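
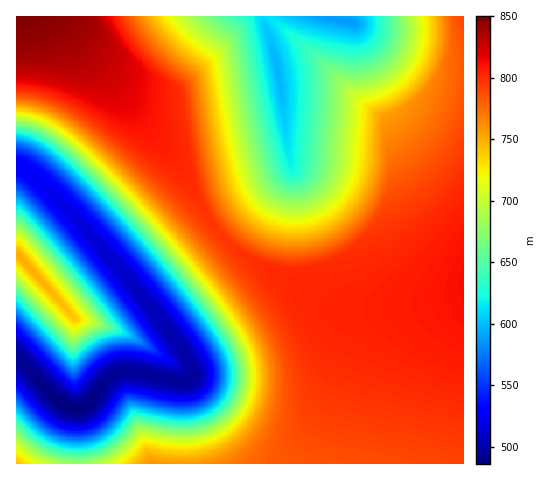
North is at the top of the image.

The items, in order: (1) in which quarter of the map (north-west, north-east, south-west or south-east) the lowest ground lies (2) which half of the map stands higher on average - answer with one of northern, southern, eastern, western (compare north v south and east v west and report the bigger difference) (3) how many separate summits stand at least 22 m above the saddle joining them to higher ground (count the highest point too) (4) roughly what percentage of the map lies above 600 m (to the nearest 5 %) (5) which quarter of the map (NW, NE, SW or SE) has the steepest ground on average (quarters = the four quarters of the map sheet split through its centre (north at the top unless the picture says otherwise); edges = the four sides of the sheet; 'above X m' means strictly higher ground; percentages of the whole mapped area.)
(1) Look to the south-west quarter for the lowest ground.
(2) Taken as a whole, the eastern half is higher than the western.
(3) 3 summits rise at least 22 m above their surroundings.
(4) Roughly 85 % of the ground is higher than 600 m.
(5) The steepest ground, on average, is in the south-west quarter.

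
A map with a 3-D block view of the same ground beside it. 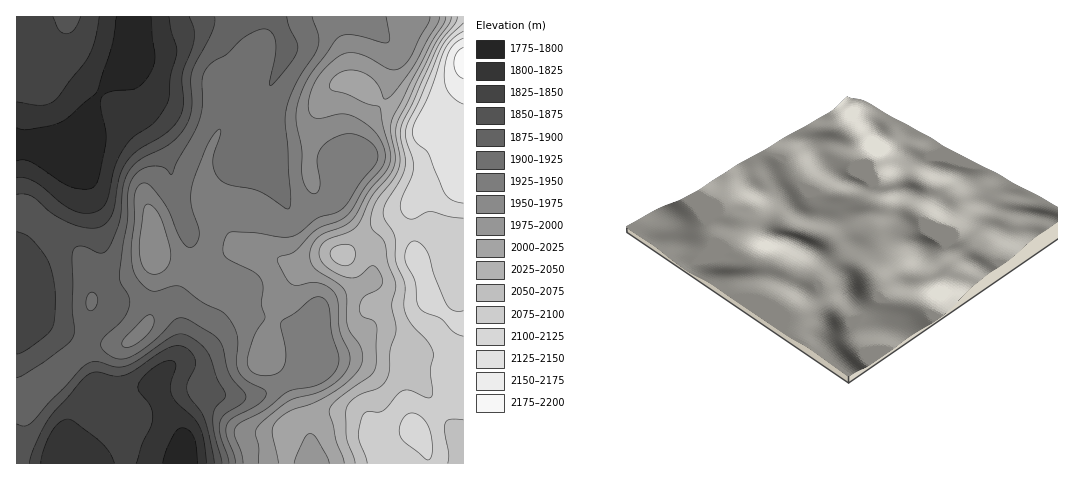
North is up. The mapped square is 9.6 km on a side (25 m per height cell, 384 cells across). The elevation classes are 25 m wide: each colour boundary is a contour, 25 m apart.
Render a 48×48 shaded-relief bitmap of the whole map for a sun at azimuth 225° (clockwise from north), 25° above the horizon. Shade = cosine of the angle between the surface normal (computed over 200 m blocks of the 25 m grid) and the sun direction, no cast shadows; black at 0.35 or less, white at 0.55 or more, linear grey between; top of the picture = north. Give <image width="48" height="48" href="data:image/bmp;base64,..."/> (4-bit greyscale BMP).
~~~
<image width="48" height="48" href="data:image/bmp;base64,Qk32BAAAAAAAAHYAAAAoAAAAMAAAADAAAAABAAQAAAAAAIAEAAATCwAAEwsAABAAAAAAAAAAAAAAABEREQAiIiIAMzMzAERERABVVVUAZmZmAHd3dwCIiIgAmZmZAKqqqgC7u7sAzMzMAN3d3QDu7u4A////AEMkVVZ5hlREVXre/8iJhVV5vMuWVndSI1QjVWeZhlRERXvv/riJhVaKvMqGV4dCI1QzVnmpdlVERYz//ZiahVaKu6hlaIYhNGUzV5qYdVVEVq3/2XeIdVaKqpdVeGMRRmZEaJmGVVREWL7shURWVFeJqoZVZkETZ3ZVZ3ZlREREac24UzNEREV4iHVFZTEld3dlVlVVREM1isuGVVVVQyNFZlRFZCJGdnZlVVVVVUNGiqh2eZmHUhEjREM1VDRnZVVVVVVnh1VWiIdorMuoYyIzRERGZUV2VURVVVaKqXZmd3d5zdyoZVVVZlVndmZ2VURFVVesyodneIiavLqGRFVWeIiJhmZlVVVVVFeryod3iaqqqph0I1VXm6mZh2ZmZ1VVVVeJmHd3iru6qZhTI1VovLqYd3d4iFVVZnd2ZmZmeruqmZdTJFVp3LmId4iJmFVWeIhlVWVVaKqpmYdURVVqzKiImZmZh1VWeZhlVmZEWJmYiIdlZmVqy5iJq6mHZVVWeahlZnZUV5mId3dmdmZ6y5d5qql1VFVWeZdVZ4dlaIiHd3d3d2eLy4ZnmqhkRVVWiZdVaJmHeIh2Znd4iHis24VXm6dEVVVWiYZFeKuYd3d2Z3iJiHm+64ZpvKdEVVVmiYVFebynZmdmd4iZh3re2naL3aZFVVVniXVFesyWRFZmd4iIZovdt1WM3IRFVVZniGQ1esuEEkZnd3dlRXq5dDWLymNFVWZ4dkM1irpiAUZ3ZlVDI2h1MjWLuFRVVWd3ZCI1irpRAVeHZUMiI1VBEkebqFVVVWdlMhE1irpQAmiXZEMyNFUxE2irqGZmZmZTEAE1m8pABImHVEQzRWZCNXmqmHZniFQxABJGrdggFYl1RERERodUVomYiHaJmTIQATRYvbYQJohkMzMzV5hlZ4iHd2aJmCEAE0VpvJQBN4dTIjM0aahVVndmd3eIdxABNFVpunQSV4ZCIzM0eZZEVmZWiIeIdhETRVVomWMjV3ZDMzRGipVFVWZoq6mIdjM1VVZoh1MzVndUNEVXmYVFVVaL7sqId1VVVVZnd1QzRndkRFVnmoZVZme//9qHd2ZmZVZndlQ0RndlRFVnmpdmZnnf/9l3d3dmZmZndlREVndlRFVomph3eJvf/rhmZnd3dmZ3dlVVZ4h2VEVomqh3iau8y5dmZoiHZmZ3ZVVmaJl2VEVnmqmHiaqYmZdmd5mHZVZmVVVmebqGVEVniZmIiZh2eJh3eIh2VVVlVVVmisqGVUVWeJmIiIdVaKmIiXZVVVVVVVZnm7p2VVVWZ4iHd2QzV5qZmlVEVVVVVVZnmqllVlVVZ3d2VUISNoqqqlRFVlVFVVZniZhlVlVVVndlQyEBNYm7ulVWZmVEVVVniIdlVlVEVmdmQxESNoq7qVVmdlQ0VVVomYh2ZlVEVniHUxEjV4mqh1ZndlQzRVZ4mZh3ZlVEVomXUyI1d3iYVWZndlQzRVZ4mYiHdlVVZ4mXVERWd3eHZmZndlQyRVZ5mYiIdlVVZ5mHVEVnd2Z3dw=="/>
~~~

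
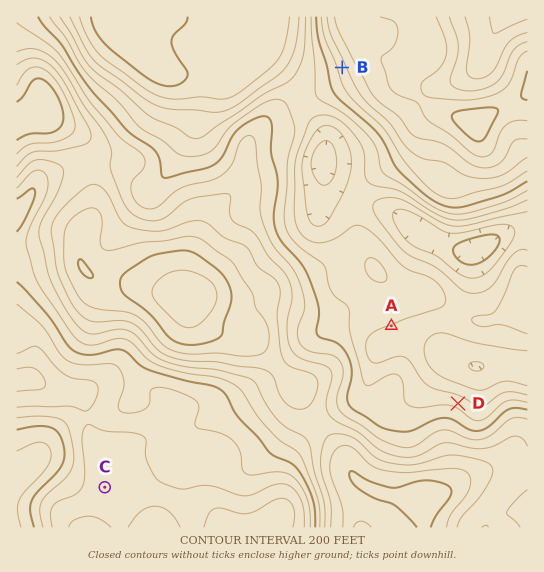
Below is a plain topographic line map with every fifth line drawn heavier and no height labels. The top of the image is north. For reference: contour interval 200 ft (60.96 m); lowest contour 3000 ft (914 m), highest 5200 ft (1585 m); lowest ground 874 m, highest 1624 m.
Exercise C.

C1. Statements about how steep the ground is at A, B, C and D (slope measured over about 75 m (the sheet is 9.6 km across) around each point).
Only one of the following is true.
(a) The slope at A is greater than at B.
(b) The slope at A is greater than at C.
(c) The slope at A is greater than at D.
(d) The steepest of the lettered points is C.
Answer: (b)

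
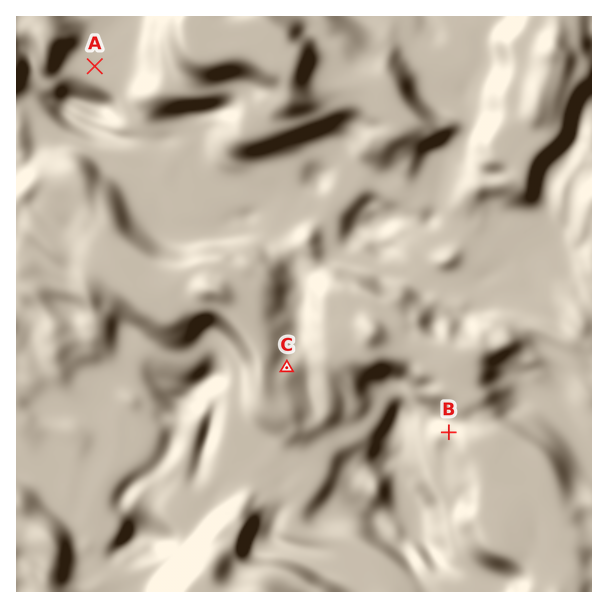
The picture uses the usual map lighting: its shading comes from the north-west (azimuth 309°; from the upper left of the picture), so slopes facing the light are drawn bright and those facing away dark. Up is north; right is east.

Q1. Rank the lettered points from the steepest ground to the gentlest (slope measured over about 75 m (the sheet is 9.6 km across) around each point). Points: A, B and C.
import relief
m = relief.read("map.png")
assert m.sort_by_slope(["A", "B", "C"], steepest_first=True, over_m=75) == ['B', 'C', 'A']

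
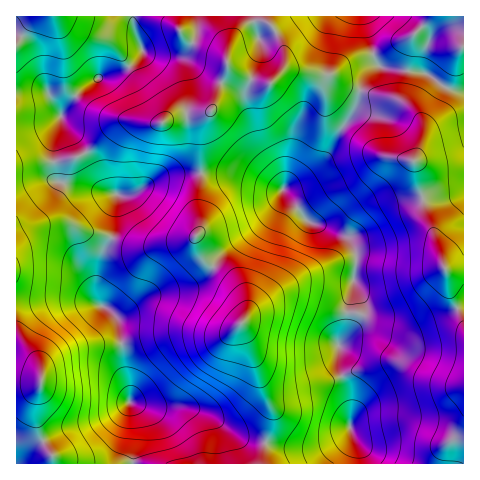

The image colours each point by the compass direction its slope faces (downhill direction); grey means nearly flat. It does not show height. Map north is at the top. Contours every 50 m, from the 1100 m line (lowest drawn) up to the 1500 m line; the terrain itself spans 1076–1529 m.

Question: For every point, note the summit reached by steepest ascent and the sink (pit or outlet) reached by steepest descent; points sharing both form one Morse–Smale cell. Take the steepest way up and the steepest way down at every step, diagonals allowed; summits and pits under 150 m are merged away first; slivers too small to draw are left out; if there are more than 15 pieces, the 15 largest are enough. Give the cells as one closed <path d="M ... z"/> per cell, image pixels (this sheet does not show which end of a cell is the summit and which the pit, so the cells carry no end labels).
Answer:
<path d="M463 16l-198 0 1 5 8 7 9 19 3 12-3 10-13 15-6 0-30-12-6-7-14 40-11 15-3 9 2 50-4 20 2 31-4 6 0 5 8 18 20 15 14 13 8 17 0 12-5 10 31 83 0 12-9 32 1 11 200-1 0-138-14-32-4-22-22-58-1-14-9-38 25 10 25 0z"/><path d="M264 16l-131 0 1 13 8 19 0 6-13 13-31 11-15 10-16 17-7 12-7 27 0 20 4 17 24 8 37 6-4 34-12 26-3 15-3 30 3 5 7 3 10 10 3 7 4 40 6 21 0 17 4 7 3 18-3 36 130-1 1-17 8-25 0-12-31-83 5-10 0-12-8-17-14-13-20-15-6-11-2-12 4-6-2-20 4-31-2-50 3-9 11-15 13-39 7 6 11 6 19 6 6 0 14-17 2-8-3-12-9-19-8-7z"/><path d="M132 16l-116 1 1 447 116-1 3-35-3-18-4-7 0-17-6-21-4-40-3-7-10-10-7-3-3-5 3-30 3-15 11-21 5-39-37-6-24-7-4-18 1-26 8-25 5-8 21-20 10-7 31-11 13-13 0-6-8-19z"/><path d="M419 162l-3 0-1 4 8 33 1 14 22 58 4 22 13 31 1-152-25-1z"/>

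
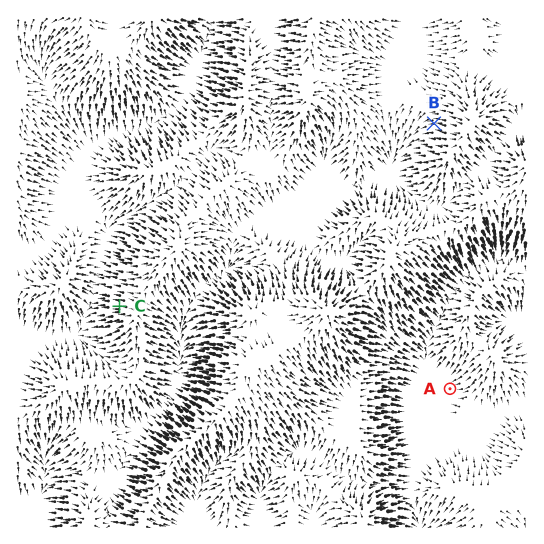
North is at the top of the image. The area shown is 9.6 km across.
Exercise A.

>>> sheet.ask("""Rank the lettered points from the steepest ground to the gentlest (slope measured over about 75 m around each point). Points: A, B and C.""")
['C', 'B', 'A']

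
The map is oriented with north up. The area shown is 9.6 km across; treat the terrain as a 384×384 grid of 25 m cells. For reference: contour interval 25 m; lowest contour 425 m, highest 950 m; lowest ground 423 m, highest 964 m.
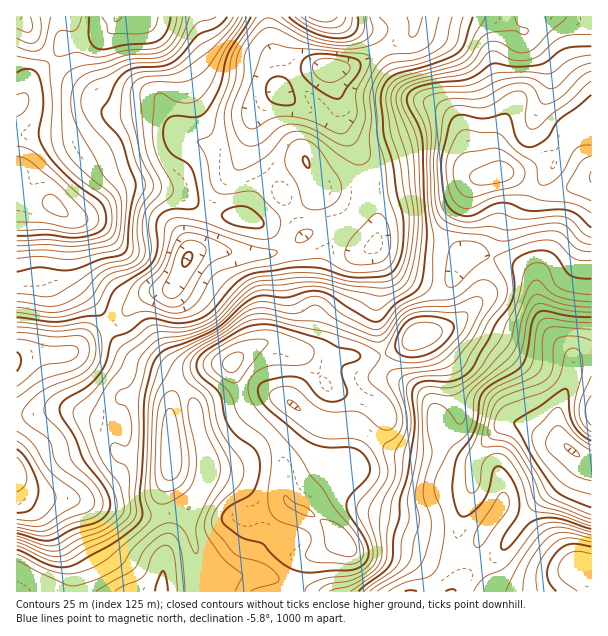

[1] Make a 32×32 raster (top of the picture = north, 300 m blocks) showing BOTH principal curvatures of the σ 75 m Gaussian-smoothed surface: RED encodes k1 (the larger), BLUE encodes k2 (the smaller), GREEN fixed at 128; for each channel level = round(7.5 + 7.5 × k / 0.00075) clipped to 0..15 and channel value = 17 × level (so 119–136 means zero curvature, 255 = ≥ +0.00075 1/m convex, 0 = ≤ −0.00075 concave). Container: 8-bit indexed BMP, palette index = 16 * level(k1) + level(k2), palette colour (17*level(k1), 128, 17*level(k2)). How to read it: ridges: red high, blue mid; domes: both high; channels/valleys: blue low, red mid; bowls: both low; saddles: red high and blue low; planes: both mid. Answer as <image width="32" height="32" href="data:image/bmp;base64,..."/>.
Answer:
<image width="32" height="32" href="data:image/bmp;base64,Qk02CAAAAAAAADYEAAAoAAAAIAAAACAAAAABAAgAAAAAAAAEAAATCwAAEwsAAAABAAAAAAAAAIAAABGAAAAigAAAM4AAAESAAABVgAAAZoAAAHeAAACIgAAAmYAAAKqAAAC7gAAAzIAAAN2AAADugAAA/4AAAACAEQARgBEAIoARADOAEQBEgBEAVYARAGaAEQB3gBEAiIARAJmAEQCqgBEAu4ARAMyAEQDdgBEA7oARAP+AEQAAgCIAEYAiACKAIgAzgCIARIAiAFWAIgBmgCIAd4AiAIiAIgCZgCIAqoAiALuAIgDMgCIA3YAiAO6AIgD/gCIAAIAzABGAMwAigDMAM4AzAESAMwBVgDMAZoAzAHeAMwCIgDMAmYAzAKqAMwC7gDMAzIAzAN2AMwDugDMA/4AzAACARAARgEQAIoBEADOARABEgEQAVYBEAGaARAB3gEQAiIBEAJmARACqgEQAu4BEAMyARADdgEQA7oBEAP+ARAAAgFUAEYBVACKAVQAzgFUARIBVAFWAVQBmgFUAd4BVAIiAVQCZgFUAqoBVALuAVQDMgFUA3YBVAO6AVQD/gFUAAIBmABGAZgAigGYAM4BmAESAZgBVgGYAZoBmAHeAZgCIgGYAmYBmAKqAZgC7gGYAzIBmAN2AZgDugGYA/4BmAACAdwARgHcAIoB3ADOAdwBEgHcAVYB3AGaAdwB3gHcAiIB3AJmAdwCqgHcAu4B3AMyAdwDdgHcA7oB3AP+AdwAAgIgAEYCIACKAiAAzgIgARICIAFWAiABmgIgAd4CIAIiAiACZgIgAqoCIALuAiADMgIgA3YCIAO6AiAD/gIgAAICZABGAmQAigJkAM4CZAESAmQBVgJkAZoCZAHeAmQCIgJkAmYCZAKqAmQC7gJkAzICZAN2AmQDugJkA/4CZAACAqgARgKoAIoCqADOAqgBEgKoAVYCqAGaAqgB3gKoAiICqAJmAqgCqgKoAu4CqAMyAqgDdgKoA7oCqAP+AqgAAgLsAEYC7ACKAuwAzgLsARIC7AFWAuwBmgLsAd4C7AIiAuwCZgLsAqoC7ALuAuwDMgLsA3YC7AO6AuwD/gLsAAIDMABGAzAAigMwAM4DMAESAzABVgMwAZoDMAHeAzACIgMwAmYDMAKqAzAC7gMwAzIDMAN2AzADugMwA/4DMAACA3QARgN0AIoDdADOA3QBEgN0AVYDdAGaA3QB3gN0AiIDdAJmA3QCqgN0Au4DdAMyA3QDdgN0A7oDdAP+A3QAAgO4AEYDuACKA7gAzgO4ARIDuAFWA7gBmgO4Ad4DuAIiA7gCZgO4AqoDuALuA7gDMgO4A3YDuAO6A7gD/gO4AAID/ABGA/wAigP8AM4D/AESA/wBVgP8AZoD/AHeA/wCIgP8AmYD/AKqA/wC7gP8AzID/AN2A/wDugP8A/4D/ANbnxqWGl7a26IOGZKSDkqOzlNaVg4Okl4SVl5WXt6i3+NWitZd1hbf5goSElXOmuMe26vv01baWlpWDlKe4y9nIkYOox8a3ufmRg5eop5aFptj7+qSEh4aEuJRwh6jp+YBghZd1laWl1qDFuaiGhXSk99ijlIaXl4O3x4Gi6Pi1cGOScVBwgeKxYKTayaW4yMe1koOWlpaHhITnyMDCknCVhINiU5SU+NejgKamlcinhpWllpaVY3WFYcfplnJjdYGll4WWxoDX+rdwdJV2yJd2h6jKyah0dYZx2Om4g3Z1hMenpbjIgLb5t3CEpXXHl6a3yrmktZWllJDp2oRjc4C2lmWGx6dwtvikkKeXpte3lYSVocPmopH2wZDDkWNwssinpsiohnC2+JGAubj3x4NwgHGE+vuBUPj5UHGVhaD6t8fXx7a4kMf4kGG297RgYKbJttb51nBh49NhY4WFkMiGl5eWptiCtuWwlbXkcnOEx7mWlaOwYIXFpHSFlaeQlISUc1N0tpS3x/T5/OmUpqe1hpamorKnxsjItrfFuIFzgpFwMHPGp7XX9Pj5+ObG+ejG6Pfw+uq5lYaWuaV0YnNzgpNgwcN017RyYrX46fnGpaeWc5D7+/r4p4W3dWByg6fJybbTg6LUUmFQYebXhYK2pnVjgOfZxvX3prZygJaX19nJuKZkoXBAdIWAtOmmtuvY1tayg7GRY+fpyaDEydiGhpWmlHKikZCAqKWytpWWpZRig3KCxdZyt8e1kZS4l3Jik5SUt/nok0CTk4CAgIGSoWFiQXPH92KCs5NkZJWkloWVtsb2taazUHGBk7W0c3WmhnVhY7b0gXKlp3Z0dcfn5vn6+9p0U4Gk1vj56beFdYWXhnJzlfS2tpSnpnVzl6fI6cjJ56NzpNfFtqmXhKS4l5aWgnOE+erIZITI17WWhsfYloW0xufEqIZ0hqZ0dciploWDhYTY2djX1sS058jI14VzhZa3hoSYhnaFl6WnyJeVhXN1g9nquNn6xXN0uKalY3aIqKdkdYaVp5SFpsratqOThYWC19iHp6aDpoSklKV1loenpnVUdKa2c3Sm2LdyYpOnhnPF6JenlWKVuJaoqIZ1dKWGhYOHxqVShKWSkYVzY5amtubZpqbHg5O4x7iohmR1tnVihKi4p3KEY4TYpaK11/r7+LiVlunYgXWXubeUhHOzYGChlLe4lHVkxZRic5XW5bi3paSmt9ejhae307W1xqWDp9aTprRihJe0cFBwoMGBYYJypOZzc5WXpnKi2bTZ+Pfr2pOV1XFhc6CyyPfionJSclK153RTlqeFcJTHksinuMnao6Xpp3BwpNn4+NS1lXR3hqaklHWElZQ="/>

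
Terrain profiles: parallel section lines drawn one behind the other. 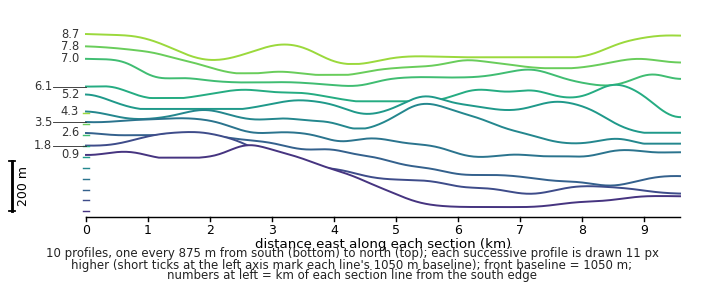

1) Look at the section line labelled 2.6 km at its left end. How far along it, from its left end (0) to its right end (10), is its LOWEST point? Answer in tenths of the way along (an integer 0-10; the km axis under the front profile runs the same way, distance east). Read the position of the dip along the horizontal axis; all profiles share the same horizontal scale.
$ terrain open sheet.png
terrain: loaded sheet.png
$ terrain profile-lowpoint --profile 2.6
9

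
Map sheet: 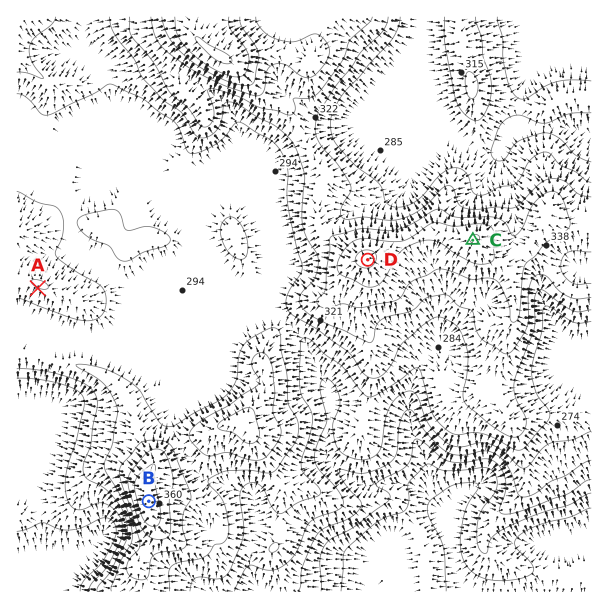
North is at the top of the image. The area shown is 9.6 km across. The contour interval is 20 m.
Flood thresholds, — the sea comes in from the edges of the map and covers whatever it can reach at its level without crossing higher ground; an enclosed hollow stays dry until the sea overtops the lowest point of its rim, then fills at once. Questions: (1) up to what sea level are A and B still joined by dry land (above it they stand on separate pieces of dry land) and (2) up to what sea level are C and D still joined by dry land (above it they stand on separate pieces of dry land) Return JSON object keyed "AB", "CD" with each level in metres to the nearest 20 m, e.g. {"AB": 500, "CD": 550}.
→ {"AB": 300, "CD": 360}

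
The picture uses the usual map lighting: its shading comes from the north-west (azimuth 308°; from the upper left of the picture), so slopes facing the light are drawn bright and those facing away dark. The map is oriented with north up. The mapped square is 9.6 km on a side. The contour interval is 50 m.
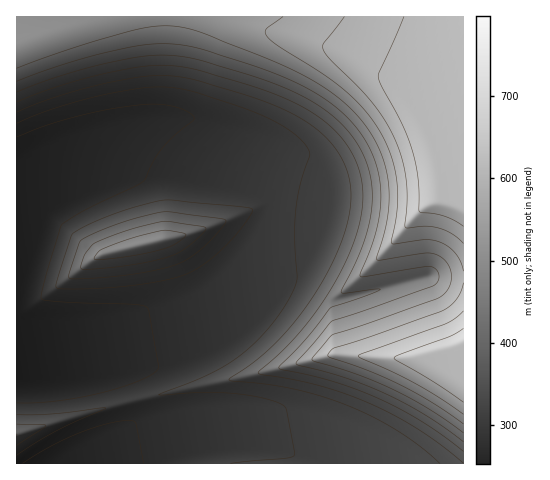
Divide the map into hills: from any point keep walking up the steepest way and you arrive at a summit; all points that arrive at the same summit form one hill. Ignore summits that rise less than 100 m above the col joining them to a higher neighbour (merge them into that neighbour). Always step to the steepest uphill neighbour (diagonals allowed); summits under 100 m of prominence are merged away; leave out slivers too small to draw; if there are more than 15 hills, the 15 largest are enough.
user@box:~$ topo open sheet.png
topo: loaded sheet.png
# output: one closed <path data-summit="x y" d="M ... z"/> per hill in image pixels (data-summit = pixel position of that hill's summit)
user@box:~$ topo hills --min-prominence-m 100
<path data-summit="463 137" d="M463 16l-446 0-1 144 51-23 31-10 29-7 9 0 22 24 20 16 32 17 52 20 5 6 0 5-11 22-21 29-34 32 22-4 75-9 35 20 7 2 90-24 33 1z"/><path data-summit="463 346" d="M435 276l-11 1-84 23-7-2-35-20-91 11-32 14-30 9-128 25-1 40 44 2 42-5 22 0 8 9 6 26 0 11-9 7-52 22-22 15 65 0 89-15 53 0 19 2 21 6 3 7 158 0 1-186z"/><path data-summit="154 242" d="M136 120l-9 0-29 7-31 10-51 24 1 176 108-20 36-9 26-10 27-17 21-22 21-29 11-22 0-5-5-6-52-20-32-17-20-16z"/><path data-summit="17 434" d="M119 374l-59 5-43-1-1 85 38 1 23-15 55-25 3-3 0-10-5-20-4-12z"/>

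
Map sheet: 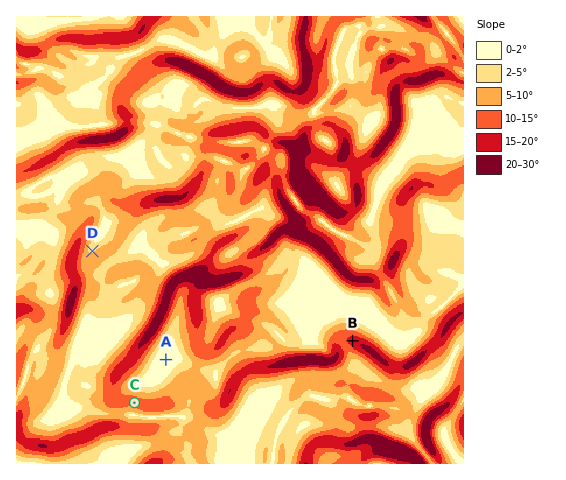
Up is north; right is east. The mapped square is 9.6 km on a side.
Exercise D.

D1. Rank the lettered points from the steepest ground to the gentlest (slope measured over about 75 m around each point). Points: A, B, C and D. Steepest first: B C D A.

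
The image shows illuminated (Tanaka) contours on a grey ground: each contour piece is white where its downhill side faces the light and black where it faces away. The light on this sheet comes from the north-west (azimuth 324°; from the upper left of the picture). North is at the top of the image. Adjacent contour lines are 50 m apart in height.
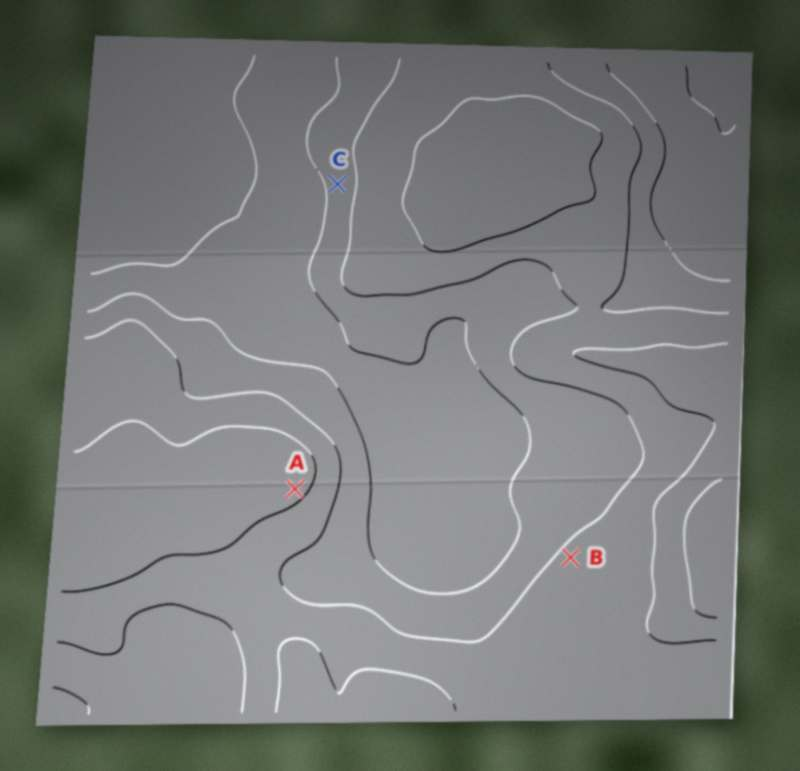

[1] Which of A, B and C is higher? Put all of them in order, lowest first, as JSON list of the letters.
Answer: ["C", "B", "A"]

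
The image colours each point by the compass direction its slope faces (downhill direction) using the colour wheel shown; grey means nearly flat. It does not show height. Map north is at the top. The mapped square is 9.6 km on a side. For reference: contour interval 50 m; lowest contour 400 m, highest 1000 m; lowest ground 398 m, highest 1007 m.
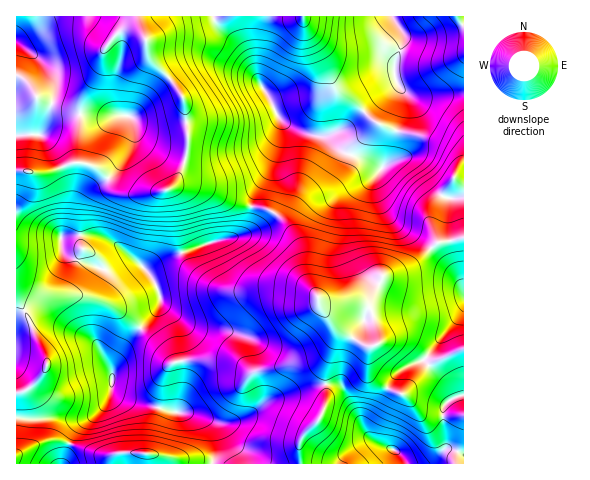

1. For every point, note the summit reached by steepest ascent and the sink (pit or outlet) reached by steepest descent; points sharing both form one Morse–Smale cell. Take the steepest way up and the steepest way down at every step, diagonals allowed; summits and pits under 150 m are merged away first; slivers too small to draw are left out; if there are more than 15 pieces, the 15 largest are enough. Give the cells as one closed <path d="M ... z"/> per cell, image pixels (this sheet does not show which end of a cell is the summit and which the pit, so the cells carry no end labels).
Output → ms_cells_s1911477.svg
<path d="M252 206l-4 19-7 10-27 6-41 14-27 15 12 20 3 12-5 10-26 27-14 19-4 17-14-29-8-8-16-8-24-20-5-2-13 0-15 8 0 148 284-1 0-24 18-20 7-16-1-31 11-35-5-14 9 8 27 15 9-1 3-5-6-25-5-9-15-4-30 1-5-4-12-20-5-33-12-19-16-15z"/><path d="M221 16l-205 1 0 301 16-10 13 0 5 2 24 20 16 8 8 8 14 29 4-17 14-19 26-27 5-10-3-12-12-20 27-15 41-14 27-6 5-5 3-8 2-16-21-4-20-11-15-5-16-1-9 3 6-6 6-11 6-20-3-45-2-9-6-9-27-29-3-9-1-11 33-13 23-3z"/><path d="M463 16l-71 0 11 19-1 10-8 21 4 19-27 20-23 22-23 9-10 0-15-4-19-10 1 7-6 23-8 21-14 22-2 11 21 6 16 15 12 19 5 33 15 23 12 1 35-3 16-25 25-8 28-24-5-13 0-13 5-11 17-28 7 5 3-1z"/><path d="M391 16l-169 0-20 7-23 3-33 13 1 11 3 9 27 29 6 9 2 9 3 45-6 20-11 16 8-2 16 1 15 5 20 11 21 4 3-11 14-22 8-21 5-16 0-15 19 11 15 4 10 0 23-9 23-22 27-20-4-19 8-21 1-10z"/><path d="M463 238l-25 4-29 25-25 8-16 25-26 1 16 2 13 6 8 33-7 4-5 0-35-21 4 12-11 35 1 31-7 16-18 20-1 17 1 8 163-1z"/><path d="M98 235l-36 1 0 14 11 9 28 10 7 0 24-12-20-16z"/><path d="M454 178l-11 16-11 23 0 13 6 12 26-5 0-54z"/>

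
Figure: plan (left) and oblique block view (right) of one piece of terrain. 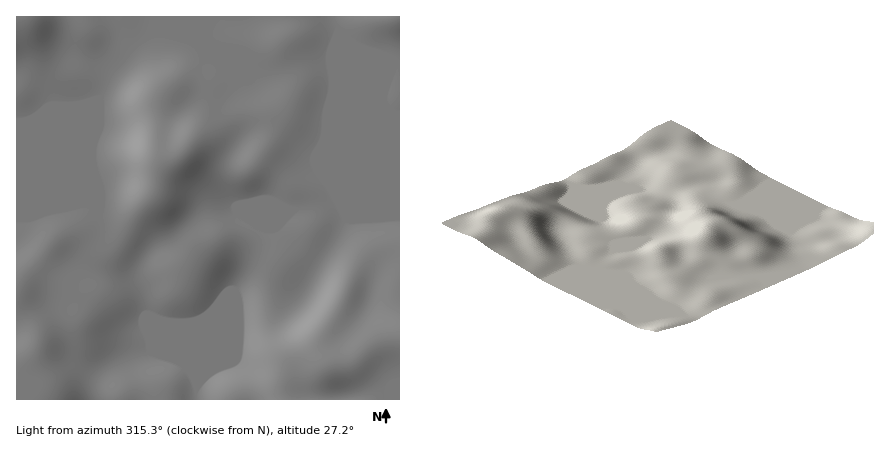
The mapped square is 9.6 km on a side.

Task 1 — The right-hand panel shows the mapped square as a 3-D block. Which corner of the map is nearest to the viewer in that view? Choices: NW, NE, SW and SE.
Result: NE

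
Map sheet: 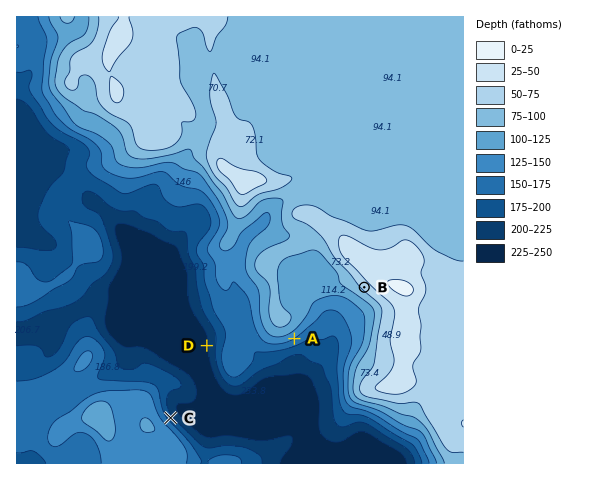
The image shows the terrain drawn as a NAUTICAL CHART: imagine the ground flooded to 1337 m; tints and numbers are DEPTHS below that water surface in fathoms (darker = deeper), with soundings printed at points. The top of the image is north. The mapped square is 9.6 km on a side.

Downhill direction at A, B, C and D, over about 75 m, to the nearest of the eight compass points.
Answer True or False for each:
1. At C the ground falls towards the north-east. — True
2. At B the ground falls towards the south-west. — True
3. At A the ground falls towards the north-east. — False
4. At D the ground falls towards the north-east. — False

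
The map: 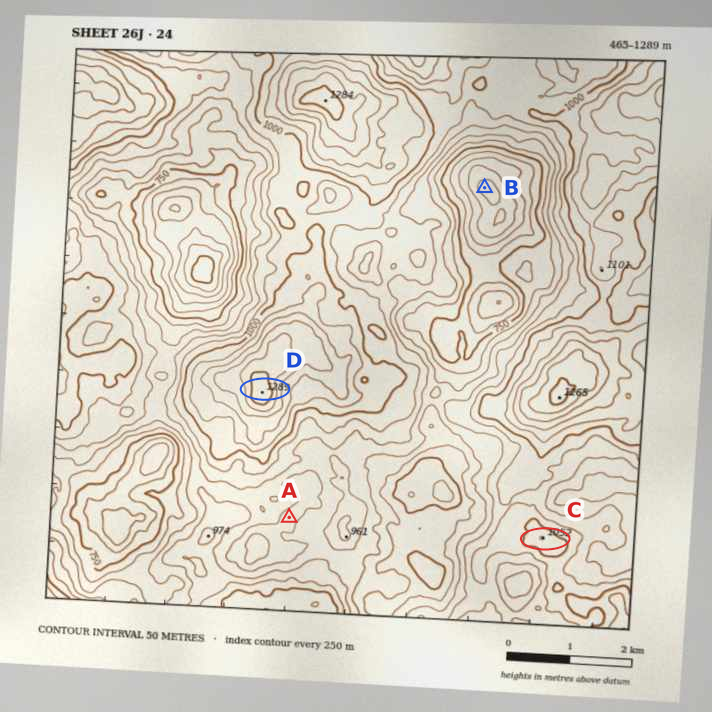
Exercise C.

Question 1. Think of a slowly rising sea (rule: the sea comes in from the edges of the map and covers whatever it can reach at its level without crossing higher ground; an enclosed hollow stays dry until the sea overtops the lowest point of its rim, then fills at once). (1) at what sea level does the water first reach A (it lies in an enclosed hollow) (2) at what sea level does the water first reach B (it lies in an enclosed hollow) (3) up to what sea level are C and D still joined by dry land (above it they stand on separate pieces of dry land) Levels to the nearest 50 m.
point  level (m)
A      900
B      850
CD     950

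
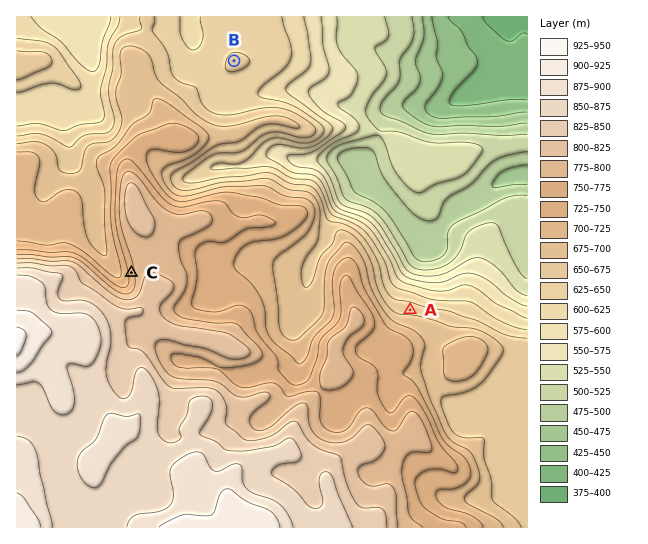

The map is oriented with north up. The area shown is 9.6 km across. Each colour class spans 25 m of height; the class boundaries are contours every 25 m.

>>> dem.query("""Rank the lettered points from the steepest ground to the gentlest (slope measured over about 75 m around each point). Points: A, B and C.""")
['C', 'A', 'B']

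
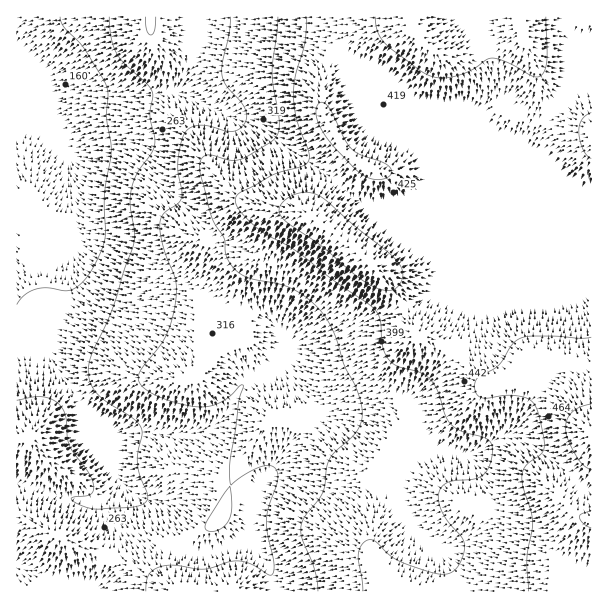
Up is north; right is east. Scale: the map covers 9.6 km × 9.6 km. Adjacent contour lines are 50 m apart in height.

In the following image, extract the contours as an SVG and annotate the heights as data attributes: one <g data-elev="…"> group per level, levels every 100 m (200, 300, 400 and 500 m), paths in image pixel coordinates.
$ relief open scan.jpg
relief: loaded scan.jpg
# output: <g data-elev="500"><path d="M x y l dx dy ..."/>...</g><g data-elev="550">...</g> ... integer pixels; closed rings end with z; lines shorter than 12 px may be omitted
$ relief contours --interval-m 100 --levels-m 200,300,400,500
<g data-elev="200"><path d="M60 17l4 10 22 24 18 29 4 10-1 29 4 31-6 44 0 43-3 12-9 18-7 12-8 7-10 5-21-3-12 1-11 6-7 10"/></g><g data-elev="300"><path d="M209 531l6 0 6-2 8-10 3-13-2-20-24 36-1 6z"/><path d="M145 17l2 13 3 5 3-2 2-3 1-13"/><path d="M231 17l-2 18-7 30 0 10 4 11 18 21 2 6 0 7-4 7-8 4-7 0-18-5-11-1-9 3-6 8-5 28 4 27-1 7-4 6-13 9-4 11 3 24 13 34 0 11-1 15-4 16-5 12-7 11-18 22-3 9 1 5 4 4 12 8 21 8 22 4 11-1 10-3 11-7 10-11 3 0-4 16-9 58 0 24 1 2 14-11 16-7 9-1 6 4 2 6-1 6-8 25-3 14 2 13 5 26 1 10-1 3-3 2-19-11-12-3-11 1-24 7-28-4-11 1-9 2-6 5-3 8-1 10"/></g><g data-elev="400"><path d="M307 17l-2 25-10 33-2 21 3 21 12 33 1 11-7 5-29 9-32 17-5 6 1 8 8 10 15 14 36 21 36 28 41 29 7 10 3 29 6 13 9 6 21 6 9 5 9 12 8 25 5 10 11 7 25 7 5 5 1 6-2 15-7 11-9 4-25 3-7 4-3 6 0 9 4 12 6 10 13 14 2 6-1 12-7 14-6 4-6 1-21-4-26-10-9-6-13-13-7-1-6 5-4 9 5 37"/></g><g data-elev="500"><path d="M591 511l-9 3-3 2 3 6 9 6"/><path d="M591 404l-12 3-7 5-5 7-1 9 2 12 8 16 8 9 7 5"/></g>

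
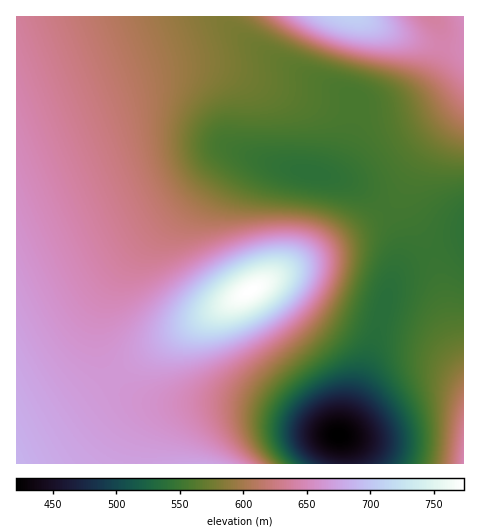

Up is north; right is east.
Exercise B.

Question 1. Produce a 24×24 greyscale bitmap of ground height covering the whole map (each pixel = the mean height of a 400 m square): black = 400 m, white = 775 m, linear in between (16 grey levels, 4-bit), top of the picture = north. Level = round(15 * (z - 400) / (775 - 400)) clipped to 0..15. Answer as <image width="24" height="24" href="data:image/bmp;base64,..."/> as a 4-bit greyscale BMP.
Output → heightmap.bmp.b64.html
<image width="24" height="24" href="data:image/bmp;base64,Qk2WAQAAAAAAAHYAAAAoAAAAGAAAABgAAAABAAQAAAAAACABAAATCwAAEwsAABAAAAAAAAAAAAAAABEREQAiIiIAMzMzAERERABVVVUAZmZmAHd3dwCIiIgAmZmZAKqqqgC7u7sAzMzMAN3d3QDu7u4A////ALu7u7u7updTIiNFebu7u7uqqYZCERJFebu7u6qqmYZDISNGeLu7u6qqmYdUMzRWeLu7u7uqqYdlVEVWeLu7u7u7upiHZVVmd7u6qrvMy7qYdlVmd7uqqrvN3duph2VmZrqqqqvN7u3Kl2ZmZrqqqqq83v/cqGZmZqqqqpqqve7cqHZmZqqqqZmZq7zLqHZmZqqqqZmZmZqpmHZmZqqqmZmYiIiHd2ZmZqqqmZmId3ZmZmZmZqqpmZiHdmZmZmZmZqqpmZiHZmZmZmZnd6qZmZiHZmZmZmZ3eKqZmZiHd3dmZmZ3iKqZmYiHd3d3ZmZ3iamZmYiId3d3Znd4mamZmYiId3d3eImZmpmZmIiId3d4mru6qpmZmIiId3iavMy6qg=="/>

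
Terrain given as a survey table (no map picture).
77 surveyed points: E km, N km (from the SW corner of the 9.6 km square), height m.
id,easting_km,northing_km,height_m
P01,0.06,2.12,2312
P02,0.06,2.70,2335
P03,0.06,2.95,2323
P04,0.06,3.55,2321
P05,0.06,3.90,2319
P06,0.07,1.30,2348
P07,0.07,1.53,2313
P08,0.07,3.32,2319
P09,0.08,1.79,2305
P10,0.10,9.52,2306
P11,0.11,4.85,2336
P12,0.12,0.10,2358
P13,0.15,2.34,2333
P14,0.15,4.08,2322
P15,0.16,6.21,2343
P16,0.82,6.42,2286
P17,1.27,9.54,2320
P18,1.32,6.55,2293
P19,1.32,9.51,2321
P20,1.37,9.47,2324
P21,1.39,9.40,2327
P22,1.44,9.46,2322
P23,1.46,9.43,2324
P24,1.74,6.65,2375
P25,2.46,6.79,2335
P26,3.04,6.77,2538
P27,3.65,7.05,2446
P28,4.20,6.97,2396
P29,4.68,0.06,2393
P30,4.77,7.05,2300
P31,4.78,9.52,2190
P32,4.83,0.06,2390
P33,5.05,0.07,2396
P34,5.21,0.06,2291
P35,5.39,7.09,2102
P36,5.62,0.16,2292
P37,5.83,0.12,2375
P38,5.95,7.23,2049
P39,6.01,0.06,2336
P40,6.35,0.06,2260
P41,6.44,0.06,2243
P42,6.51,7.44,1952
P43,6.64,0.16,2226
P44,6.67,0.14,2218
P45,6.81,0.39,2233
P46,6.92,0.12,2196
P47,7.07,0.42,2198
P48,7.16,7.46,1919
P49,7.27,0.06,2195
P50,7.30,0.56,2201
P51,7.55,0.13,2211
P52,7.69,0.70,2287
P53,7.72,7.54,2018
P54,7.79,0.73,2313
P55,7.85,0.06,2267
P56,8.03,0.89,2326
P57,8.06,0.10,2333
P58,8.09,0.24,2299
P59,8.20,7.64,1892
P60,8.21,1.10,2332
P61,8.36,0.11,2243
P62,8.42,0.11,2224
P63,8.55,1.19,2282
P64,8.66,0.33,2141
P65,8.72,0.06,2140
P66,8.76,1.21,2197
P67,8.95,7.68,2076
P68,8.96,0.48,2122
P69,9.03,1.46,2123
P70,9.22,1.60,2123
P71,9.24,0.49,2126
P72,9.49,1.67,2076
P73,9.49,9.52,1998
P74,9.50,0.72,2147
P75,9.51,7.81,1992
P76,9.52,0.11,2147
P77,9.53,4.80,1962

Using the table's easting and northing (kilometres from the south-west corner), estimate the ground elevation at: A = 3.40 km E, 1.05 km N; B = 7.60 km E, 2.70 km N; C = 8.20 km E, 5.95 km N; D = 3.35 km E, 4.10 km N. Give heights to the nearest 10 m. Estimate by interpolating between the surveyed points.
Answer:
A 2360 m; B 2280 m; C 2000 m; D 2420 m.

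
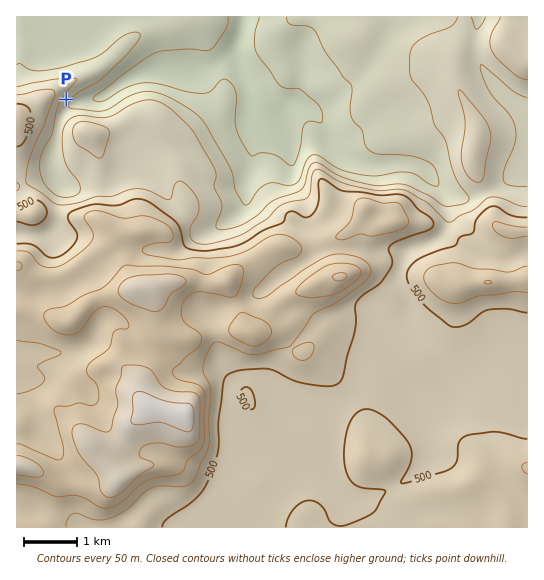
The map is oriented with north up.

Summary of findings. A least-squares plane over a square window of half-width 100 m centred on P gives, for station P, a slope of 18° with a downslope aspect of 122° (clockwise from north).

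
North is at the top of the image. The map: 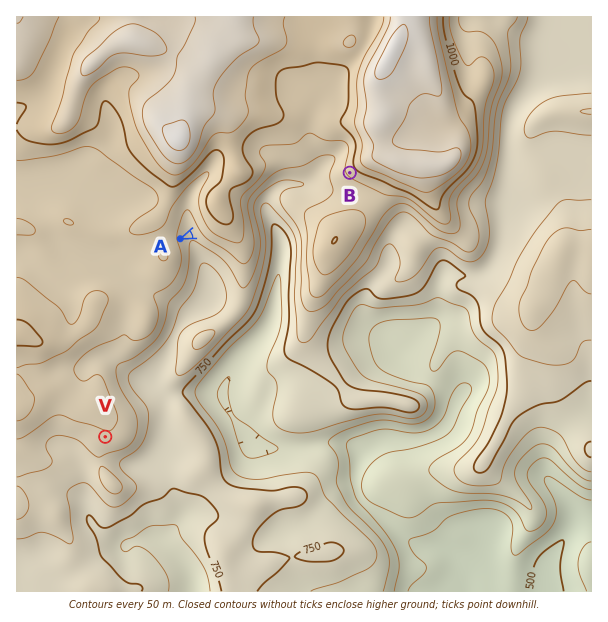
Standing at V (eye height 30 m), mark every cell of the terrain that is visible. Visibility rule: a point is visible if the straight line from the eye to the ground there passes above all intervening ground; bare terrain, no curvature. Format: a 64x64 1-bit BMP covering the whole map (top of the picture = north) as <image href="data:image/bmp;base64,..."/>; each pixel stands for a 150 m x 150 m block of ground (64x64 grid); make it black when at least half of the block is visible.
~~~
<image width="64" height="64" href="data:image/bmp;base64,Qk0+AgAAAAAAAD4AAAAoAAAAQAAAAEAAAAABAAEAAAAAAAACAAATCwAAEwsAAAIAAAAAAAAA////AAAAAAA/9//gAAAAAxfj/6AAAAADD+H/MAAAAAMPwP8/4AAAAweA/x/4AAADA4B/gfwAAQAHgH+APAABgEcA/8A4AAHA/wD/wAAAA8D/Af/gAAADgP4B//4AM8MA/h///wD/4AD/f/wPgP/wAP//+APA//AA//D8AeB/8AH/4DwB4H/4A//wOAHAf/gD//A4B8A//AP/8DAPwDj8A//wIA/8cB4A/+AAD//wDwB+AAAf/8ADkBwAAD/8AAPwBAAAP/AAA/hwADA/4AAH/PwAOD/AAA/4/hw4H4AAH/D//zwfgAA/4AH/+B+AAH/AAP9gP4AAf8AA/iAPgAD/wAB4MAfAAP/AACA8B8Af/8AAAD/DwHn/4AAAL8PgcP/xAAAHweAwf/EAAYfB4Bh/8QAHB8HwCOP4AA4PgeAA4fgADg+B4APAeAAHDwHgA4A4AAAPAcADABgAAA4BAAYAAAAATAAABgAAAADAAAAOAAAAAeAAHH8AAAAH8AA//wAAAA/8AB/oAAAAH/4AH4AAAAAf/wA/AAAAHB+HAD+AAAAPPweAP4AAAAO+BwA/AAAAA7wAAAcAAAADuAAABwAAAAPwAAAHAAAAgfAAAA+AAADB8AAAB4AAAMDwAAAHgAAAwDwAAA+AAABAPAAADcAAAEAAAAAAwAAAAAAAAADAAAAAAAAAAGAAAA=="/>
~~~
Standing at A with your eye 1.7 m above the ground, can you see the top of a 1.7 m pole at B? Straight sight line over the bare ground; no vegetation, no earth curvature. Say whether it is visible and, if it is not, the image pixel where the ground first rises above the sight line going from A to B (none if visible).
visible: false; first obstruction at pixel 200 231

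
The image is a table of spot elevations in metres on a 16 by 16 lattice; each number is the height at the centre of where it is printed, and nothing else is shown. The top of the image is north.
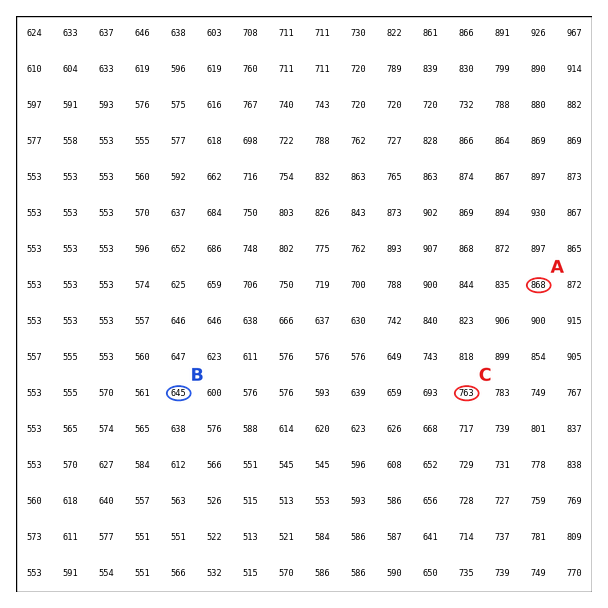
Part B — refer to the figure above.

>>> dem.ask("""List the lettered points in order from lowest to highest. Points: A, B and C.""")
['B', 'C', 'A']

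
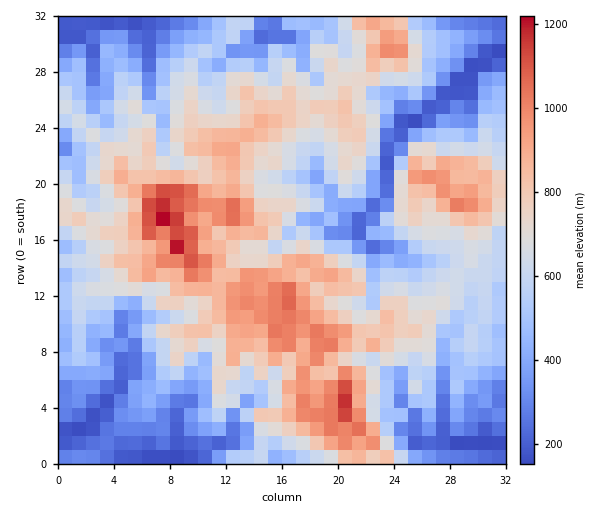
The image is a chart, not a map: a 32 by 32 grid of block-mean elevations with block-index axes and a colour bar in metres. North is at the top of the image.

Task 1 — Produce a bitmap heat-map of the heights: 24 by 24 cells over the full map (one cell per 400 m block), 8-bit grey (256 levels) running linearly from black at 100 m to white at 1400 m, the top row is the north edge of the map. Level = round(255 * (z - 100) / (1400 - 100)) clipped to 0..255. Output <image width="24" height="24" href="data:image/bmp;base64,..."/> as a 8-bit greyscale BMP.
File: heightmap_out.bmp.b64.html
<image width="24" height="24" href="data:image/bmp;base64,Qk12BgAAAAAAADYEAAAoAAAAGAAAABgAAAABAAgAAAAAAEACAAATCwAAEwsAAAABAAAAAAAAAAAAAAEBAQACAgIAAwMDAAQEBAAFBQUABgYGAAcHBwAICAgACQkJAAoKCgALCwsADAwMAA0NDQAODg4ADw8PABAQEAAREREAEhISABMTEwAUFBQAFRUVABYWFgAXFxcAGBgYABkZGQAaGhoAGxsbABwcHAAdHR0AHh4eAB8fHwAgICAAISEhACIiIgAjIyMAJCQkACUlJQAmJiYAJycnACgoKAApKSkAKioqACsrKwAsLCwALS0tAC4uLgAvLy8AMDAwADExMQAyMjIAMzMzADQ0NAA1NTUANjY2ADc3NwA4ODgAOTk5ADo6OgA7OzsAPDw8AD09PQA+Pj4APz8/AEBAQABBQUEAQkJCAENDQwBEREQARUVFAEZGRgBHR0cASEhIAElJSQBKSkoAS0tLAExMTABNTU0ATk5OAE9PTwBQUFAAUVFRAFJSUgBTU1MAVFRUAFVVVQBWVlYAV1dXAFhYWABZWVkAWlpaAFtbWwBcXFwAXV1dAF5eXgBfX18AYGBgAGFhYQBiYmIAY2NjAGRkZABlZWUAZmZmAGdnZwBoaGgAaWlpAGpqagBra2sAbGxsAG1tbQBubm4Ab29vAHBwcABxcXEAcnJyAHNzcwB0dHQAdXV1AHZ2dgB3d3cAeHh4AHl5eQB6enoAe3t7AHx8fAB9fX0Afn5+AH9/fwCAgIAAgYGBAIKCggCDg4MAhISEAIWFhQCGhoYAh4eHAIiIiACJiYkAioqKAIuLiwCMjIwAjY2NAI6OjgCPj48AkJCQAJGRkQCSkpIAk5OTAJSUlACVlZUAlpaWAJeXlwCYmJgAmZmZAJqamgCbm5sAnJycAJ2dnQCenp4An5+fAKCgoAChoaEAoqKiAKOjowCkpKQApaWlAKampgCnp6cAqKioAKmpqQCqqqoAq6urAKysrACtra0Arq6uAK+vrwCwsLAAsbGxALKysgCzs7MAtLS0ALW1tQC2trYAt7e3ALi4uAC5ubkAurq6ALu7uwC8vLwAvb29AL6+vgC/v78AwMDAAMHBwQDCwsIAw8PDAMTExADFxcUAxsbGAMfHxwDIyMgAycnJAMrKygDLy8sAzMzMAM3NzQDOzs4Az8/PANDQ0ADR0dEA0tLSANPT0wDU1NQA1dXVANbW1gDX19cA2NjYANnZ2QDa2toA29vbANzc3ADd3d0A3t7eAN/f3wDg4OAA4eHhAOLi4gDj4+MA5OTkAOXl5QDm5uYA5+fnAOjo6ADp6ekA6urqAOvr6wDs7OwA7e3tAO7u7gDv7+8A8PDwAPHx8QDy8vIA8/PzAPT09AD19fUA9vb2APf39wD4+PgA+fn5APr6+gD7+/sA/Pz8AP39/QD+/v4A////ACMnHhIQDwwSJ0pgSlJndZqRjFUqHxwXEwwQIR4eIhUmJxhQYnKJra6xcycZHBYREiAREiswKRs9Vi91iJy1tcaUUD8qIzYeJycnEiQ+OiYoaVpGap2qs8iCVzNaKUIuIi81LRcySks2dWF2X5ucn7uKWztkMFE8MEpNOhcqV3hFb490lYmqlYdqZl5rRlFQTUdMMCc9ZH59dJyTq66ot5uPjHh9TVpcTkxWRyVGZ32LjKOitbOvoZJ8j4J/YFBfUlViXT5Lc3R3kauusrqfhHJefoFxdmJdWFVsbHN5d5WelqeorrKPkpB2WWljbWdiV1RfdIyhp6q9m4qZmZqdmoFgSElQXmtmYVFodYSPptSpm4R0ZXt9X1MqKDlcYmdtYmt4gIaxv8ytkZ6XhVdUMSgkTWdycXKAY4BycX2q2sKqsLuYg3NWTC4aO36Ag6WhgHBWaYqmysewmqJ/dG9iOltLG3+JpqWeiFZff5eIjo1/jZV4bVxHVXNcFoClqpiVgjpbdYR/b22MlJqAfGxVZ3pzHE2HfYJ7aTtlam2BXn+PmJmUh3drdIJ+KiFMWFRTYWNhSGdyTXd/eX2Uk4h+g4p8SBEPKis9WGdJO2dcTHJ3YHmLgIZ7foliRzU0DxkmTFU3Ml44S2xqWnx6ZHxhcHx5a2VaLgwgPT4yNUQlQFdgPktKW2NMe2+BkZBiQSoLERgWNzQYKD1NV0IjOC9aZWKDqZ5iUD0lFBIUFRYPGSc2S2A/Gj9DSm2UmoRSOCwmHw=="/>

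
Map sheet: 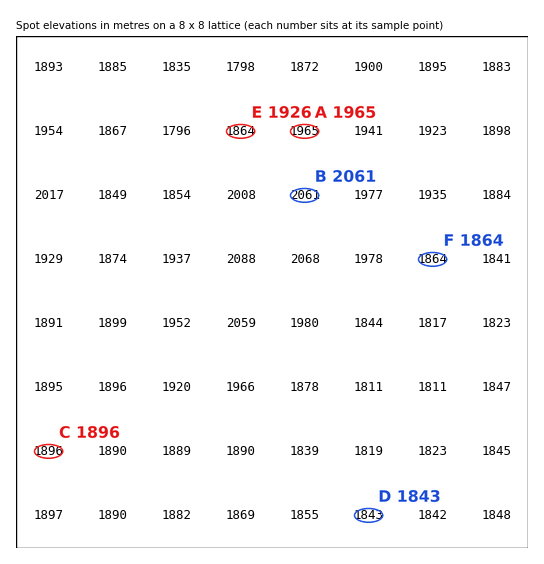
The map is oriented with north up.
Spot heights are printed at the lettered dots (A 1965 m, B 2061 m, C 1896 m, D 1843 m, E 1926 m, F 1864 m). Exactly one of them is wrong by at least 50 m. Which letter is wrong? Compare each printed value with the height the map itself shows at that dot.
E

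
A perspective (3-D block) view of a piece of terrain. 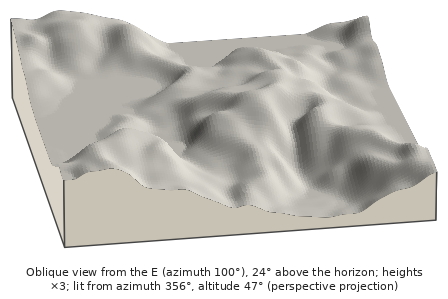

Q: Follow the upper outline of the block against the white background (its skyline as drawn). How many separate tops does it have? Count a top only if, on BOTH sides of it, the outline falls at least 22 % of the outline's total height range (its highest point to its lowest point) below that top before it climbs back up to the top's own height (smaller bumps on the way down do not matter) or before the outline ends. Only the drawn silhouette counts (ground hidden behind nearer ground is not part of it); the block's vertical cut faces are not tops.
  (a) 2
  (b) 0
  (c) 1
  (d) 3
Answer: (b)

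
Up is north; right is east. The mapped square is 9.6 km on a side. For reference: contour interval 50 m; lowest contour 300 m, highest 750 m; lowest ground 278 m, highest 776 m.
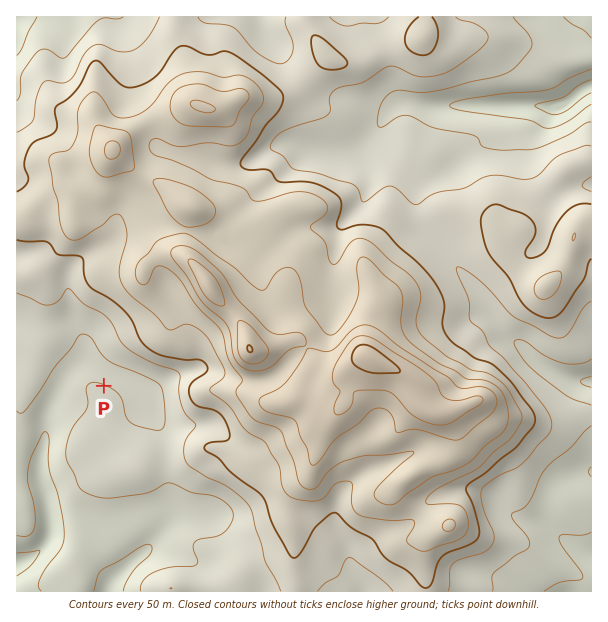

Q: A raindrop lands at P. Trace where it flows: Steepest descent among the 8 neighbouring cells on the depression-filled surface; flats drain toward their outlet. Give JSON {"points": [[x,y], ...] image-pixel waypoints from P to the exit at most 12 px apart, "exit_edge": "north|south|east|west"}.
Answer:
{"points": [[104, 386], [107, 374], [96, 366], [84, 363], [72, 371], [62, 383], [56, 395], [50, 407], [47, 419], [45, 431], [44, 443], [41, 455], [39, 467], [39, 479], [44, 491], [47, 503], [48, 515], [50, 527], [48, 539], [39, 551], [27, 560], [17, 564]], "exit_edge": "west"}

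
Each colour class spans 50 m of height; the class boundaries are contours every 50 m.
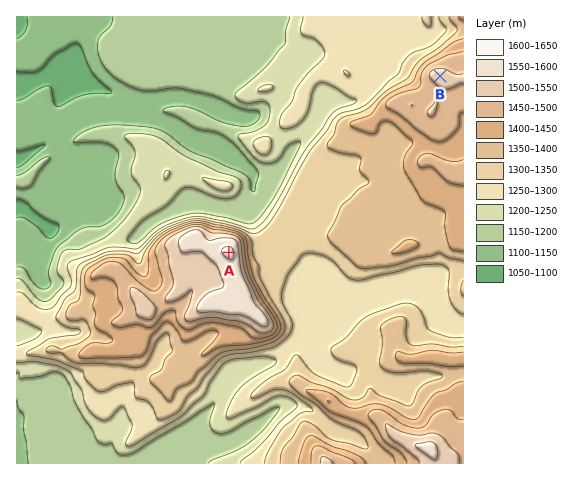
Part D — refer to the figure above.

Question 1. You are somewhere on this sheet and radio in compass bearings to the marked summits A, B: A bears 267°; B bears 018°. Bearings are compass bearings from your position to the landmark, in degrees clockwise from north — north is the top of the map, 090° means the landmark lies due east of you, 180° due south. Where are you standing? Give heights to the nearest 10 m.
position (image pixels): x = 386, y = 244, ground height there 1390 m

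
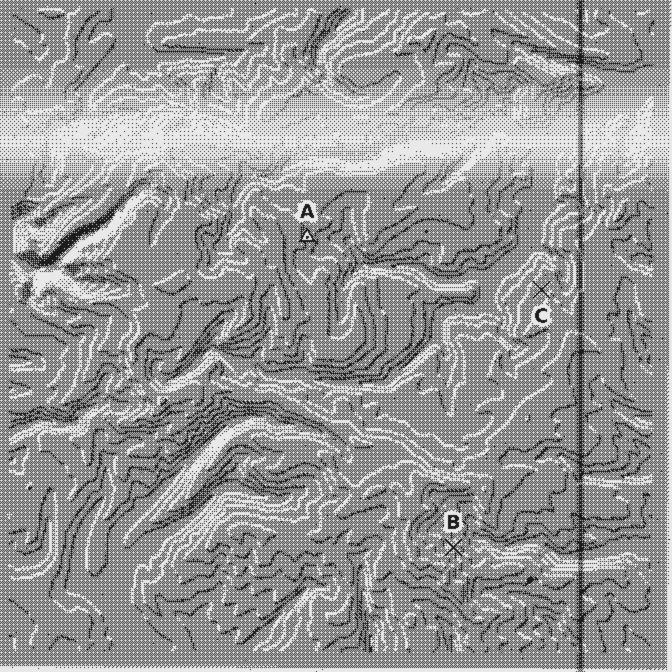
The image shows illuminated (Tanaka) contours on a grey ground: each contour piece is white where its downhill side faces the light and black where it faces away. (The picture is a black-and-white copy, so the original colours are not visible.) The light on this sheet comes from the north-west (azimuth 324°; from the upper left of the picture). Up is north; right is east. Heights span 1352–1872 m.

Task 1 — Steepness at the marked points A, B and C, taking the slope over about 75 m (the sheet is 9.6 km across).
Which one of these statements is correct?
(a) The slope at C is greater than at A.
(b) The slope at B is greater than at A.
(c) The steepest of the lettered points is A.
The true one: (b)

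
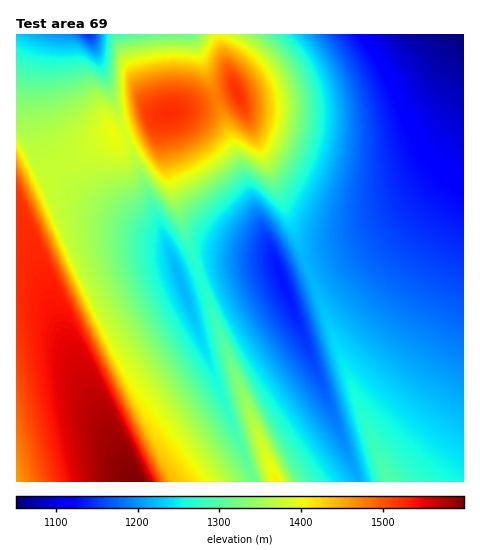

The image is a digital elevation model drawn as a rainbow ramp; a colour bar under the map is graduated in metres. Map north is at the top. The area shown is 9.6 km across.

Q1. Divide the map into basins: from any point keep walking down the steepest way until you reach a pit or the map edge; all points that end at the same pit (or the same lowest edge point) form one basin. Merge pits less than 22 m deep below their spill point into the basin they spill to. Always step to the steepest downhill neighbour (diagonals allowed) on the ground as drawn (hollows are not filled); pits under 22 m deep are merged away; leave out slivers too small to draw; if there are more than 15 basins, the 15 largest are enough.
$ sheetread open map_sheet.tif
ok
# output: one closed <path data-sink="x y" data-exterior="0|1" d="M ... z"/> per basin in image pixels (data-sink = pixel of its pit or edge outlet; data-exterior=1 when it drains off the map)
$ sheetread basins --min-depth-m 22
<path data-sink="463 35" data-exterior="1" d="M463 34l-244 1 2 15 12 32 58 142 97 258 76-1z"/><path data-sink="180 280" data-exterior="0" d="M165 114l-20 12-28 11-4-1-11 5-39 24-20 16-24 11-3 2 0 44 4-1 8 3 6 7 16 52 18 46 66 137 142 0-64-170-36-107-14-58 0-24z"/><path data-sink="281 278" data-exterior="0" d="M236 91l-70 23-4 9 0 24 14 58 23 71 71 191 7 15 109 0-1-10-94-248z"/><path data-sink="89 35" data-exterior="1" d="M218 34l-201 0-1 159 27-12 31-23 39-22 4 1 28-11 19-12 71-22 2-3-16-39z"/><path data-sink="17 481" data-exterior="1" d="M24 260l-8 1 0 220 117 1-65-137-25-67-10-14z"/>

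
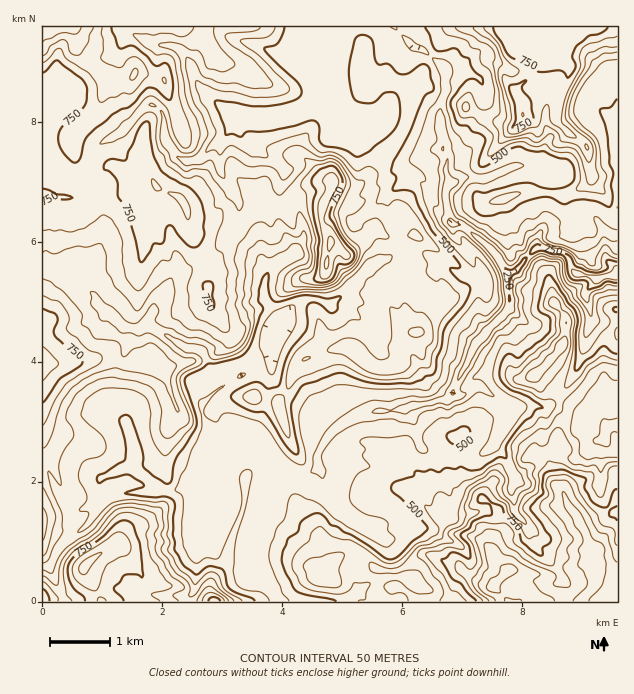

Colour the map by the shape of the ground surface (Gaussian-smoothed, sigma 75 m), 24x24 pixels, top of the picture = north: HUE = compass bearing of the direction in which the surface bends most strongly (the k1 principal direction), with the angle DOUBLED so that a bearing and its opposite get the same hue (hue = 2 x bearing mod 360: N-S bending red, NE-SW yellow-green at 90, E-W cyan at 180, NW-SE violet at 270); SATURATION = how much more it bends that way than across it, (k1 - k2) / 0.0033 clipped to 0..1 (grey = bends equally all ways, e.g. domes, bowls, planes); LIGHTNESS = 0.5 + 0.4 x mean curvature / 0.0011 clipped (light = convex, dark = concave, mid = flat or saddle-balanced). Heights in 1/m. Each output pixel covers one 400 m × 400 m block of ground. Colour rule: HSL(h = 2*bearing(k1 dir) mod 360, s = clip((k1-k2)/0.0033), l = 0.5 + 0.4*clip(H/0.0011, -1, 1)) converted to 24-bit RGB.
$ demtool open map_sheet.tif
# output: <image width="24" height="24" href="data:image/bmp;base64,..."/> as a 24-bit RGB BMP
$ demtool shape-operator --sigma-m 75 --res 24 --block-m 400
<image width="24" height="24" href="data:image/bmp;base64,Qk32BgAAAAAAADYAAAAoAAAAGAAAABgAAAABABgAAAAAAMAGAAATCwAAEwsAAAAAAAAAAAAA1RHuvZhFfb1ngFB8sqtvi9DWEJ//86GuiTCuiz2DlTxFx7E1KcxNPHlCl61sU2ONhDlbdy+GoOd9WLNMjqtoRESPt2dcW5d7BTVS79zotnSdZJd2fsaSUoZaJFxX00lNT0tqblWKk7G7p8S5qFqtnNreOkTXzk3YlrveZ6/mza1Nt+PgWGbMnS2eubeOWKK5GrxtGWY06J/L3bvEopRaNUdhVFtto3thVlqEX3mIcpV4o7aChMPBnjVARConKqI7ozEx1Arf2/LZhLpbNxA1emBFo898TVvAo4HKL3luJXhZ6M/T6MfoZkebYGV5ZHOAqIl6UnN3apNvoMeGYCg2e1xWd3hpeE9bQ7VjQXAivtQ03gu3tymwhbGkv+3HjjRhrDtkhaibMIRxdJQeWkUbwlQja15+cW99paKFVmN7gKV+g0pVinKMkoifgX6lf6+2cIWeLoC89/TUBgwtqDV86fTXi55TuCODn49Ze19cYHpKRIhBrVeJnrp1Tmt2e42SpKOMbkyEsJc1PmZ6d4Vxf4ZrgIhpapx9ZZFpPIk2uM89mAGLMdd6qd9uwEChWn/heKV3cHuckaKuW0yGnGNwyrmDOGlpeoRijpNjcDNtwPK6ND97iX+kipWihpymkFibmGB1sKqDKl9DOljAvqfK07SGOF9vdYQ8b7ViV3xrgGVjY0tyZm+M693MJjm/jolkbUc7RraHg9pahmKDOIBAWIo7g5ZJbEyUmKjAwJq8p4KoIF9XoJtV2YBmbUthlo1ptKV6R1pGW19NZlxQT2lRyvGzSB1aQ0a329vwbaPkuD9KXGpUf2Rff0w/c3AtQlwaJGwNVXMdnDc4ZiEfb5ciHqpe24ChZoBawIqzoIC8VnWhdIO3hLu9545zJXt5SWEjQ3YlNiFR7LK7knOdYURylK7Wta3ghLTFk8aWBUFfmVTDu9Hv8tf0R7hIEGPPuJ/kgaSWf4ConH+7ZHuuqcbCkiA8hAtN4qyoJsdyNlhqZr+Pzo/NlZrTdKKxmFxwv4x8arNrIF9zLYKWf7pqTZCN+9HQBSAuvr5SsrB3WIZpXn5TiEspaUkSukiqjYSzoNax2qPMJ0FWO1pap8p5hFdqjlhqZ4+RucquwmaHiFpeAT4bnJQrXDMl9v5yCRpt0Hw/pIyDjVh8bzthqpd5NpiMYXGRtauWqr6Pjo9WpxifPl8VZW0JIlcil3mDe518kpNqrHKbs47Ku+CjAAwzjIXO0fvQGwNR3OrvgmhSfVFqbmiSrYuProh3PmZqma58uquTjmOLGUJr49D7/8z3Gq9uIm5Mnnh8mqR7W51hmkuV3e/NAA0z04623fOGMwAHEjMAgXdjanxlV251kn95t4d9T01+fbprqY9oeEtgY4xDDCcV67900tv5JQ20THZFo5hWd9W3UGzUfAAr+6EtADMGQAABleuQmiSsgnaMipaFUWJxcotutKuNXEyPor2WWnKRr2ixl2ynICiYkPp0lVkkpE6VcnWuuOLEPI5kMwAHtYMdscugJBOmodvfwJu1fli+fYedmYyhX16Qep2SnImBcaizkLKdXmecnE6QbY2ycDLB+/XDIVZiSpxmVZSmxLF/OQlXp5/bzMrou43RWV6ebJS0gV9EaMxYjWeAioFVnm6bdJCRgrqJd73CxpG+Zy19hcC3cHOyWzSVr8rezc71lVi+UYVkmFJXPCepRIkmY38gpKlHw17GSTyB54SiQKLWgFN3ebhqW5WegGGcrtmXUgsbKnoIO2m9WJGNmDxpbcqqLdRYyh47d0Vau3d2UnxbWyCCXYaw7Ki3LkggXk8mZUIusPeLJC1qVmqcypmfS3lEKWxc5rmMUxDjq7bNKnd8hFxWW5B3ppdrl0FFcWJLcIJxn3Zxr494MB1msZtbNXuG/MnkWNbBYffyj/figC1/YHxvkVlsvICHVJ5CYSwKg/Ftf1yNVyg9b147Z3A2RHQyh3RIm3CHgYpcZHhzw6CFDxVI4/LZHz2b17ZdnXPU1vWEGBcpfm92a3xfWENGucSL1aDHOF/Mw+a8QBA7o35nirC5t9bgfYfJZleFc1+ArsKeZG+PwJWbLFWct81TJg0yzPHCnE5j36d4JmZnXnVuKX+Df8aCVa12c7+mYXW51VVuSSqLo87LmsvNhEVCa0ZPdmN/Z3iMqqh7d5F9V6NoeiM+YW9EL0qD2sc0c7R2v7aKzE2KT1I2Vk/OmNGZZpuHWX46iykutTJcf8Gmp54/ph8gXMFiU2+FkneJVol+qqxvlFZYgT1/toe9e1nCVEPDqd+mcYN+lmyG0Xi/io3L"/>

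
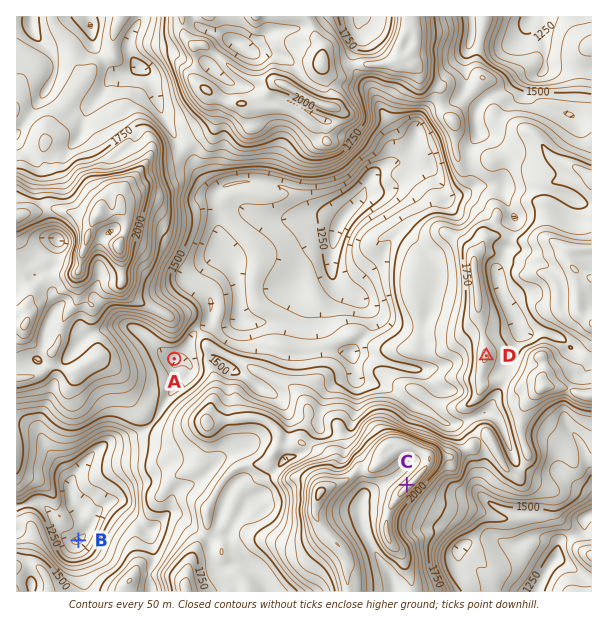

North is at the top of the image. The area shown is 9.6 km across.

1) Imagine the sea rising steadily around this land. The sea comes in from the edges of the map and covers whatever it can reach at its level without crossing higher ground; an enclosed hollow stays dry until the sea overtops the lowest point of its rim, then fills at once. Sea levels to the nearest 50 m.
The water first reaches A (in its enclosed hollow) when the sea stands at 1500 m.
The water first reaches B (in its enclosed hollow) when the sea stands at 1250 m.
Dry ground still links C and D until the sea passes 1750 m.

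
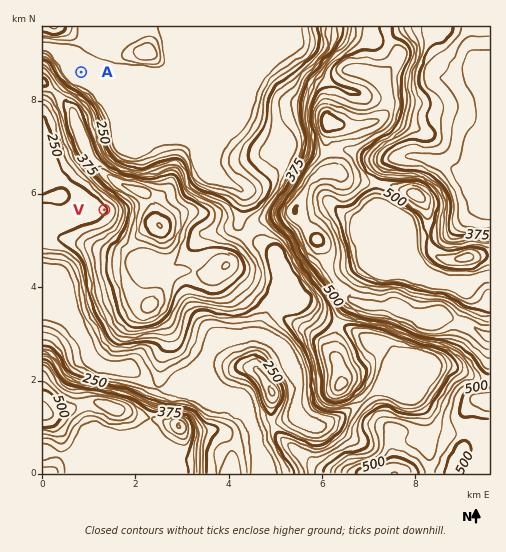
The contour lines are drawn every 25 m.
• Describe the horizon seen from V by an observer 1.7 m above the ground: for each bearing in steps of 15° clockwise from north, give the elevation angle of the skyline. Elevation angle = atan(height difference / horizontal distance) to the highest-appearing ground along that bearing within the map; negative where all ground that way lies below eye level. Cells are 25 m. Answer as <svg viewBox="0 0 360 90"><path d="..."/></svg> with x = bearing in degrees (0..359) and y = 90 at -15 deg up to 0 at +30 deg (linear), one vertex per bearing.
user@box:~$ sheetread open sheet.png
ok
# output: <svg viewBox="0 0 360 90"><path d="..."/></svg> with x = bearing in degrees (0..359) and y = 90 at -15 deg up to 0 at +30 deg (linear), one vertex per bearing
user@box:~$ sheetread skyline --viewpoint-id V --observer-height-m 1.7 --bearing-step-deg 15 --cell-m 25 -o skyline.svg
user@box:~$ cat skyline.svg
<svg viewBox="0 0 360 90"><path d="M0 29l15-7 15-3 15 1 15 4 15 5 15 1 15-1 15 1 15 4 15 3 15 3 15 4 15 3 15 5 15 4 15 4 15 1 15-1 15-1 15 1 15-1 15-7 15-12"/></svg>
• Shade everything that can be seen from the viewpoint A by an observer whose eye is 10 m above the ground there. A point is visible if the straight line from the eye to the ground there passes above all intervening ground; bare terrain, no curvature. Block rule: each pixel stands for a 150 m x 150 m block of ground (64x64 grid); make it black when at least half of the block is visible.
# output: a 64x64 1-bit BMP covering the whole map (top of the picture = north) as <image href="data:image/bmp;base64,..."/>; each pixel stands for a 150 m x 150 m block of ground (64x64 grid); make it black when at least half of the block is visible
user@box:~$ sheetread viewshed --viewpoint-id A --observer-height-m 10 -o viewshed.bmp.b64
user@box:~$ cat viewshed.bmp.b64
<image width="64" height="64" href="data:image/bmp;base64,Qk0+AgAAAAAAAD4AAAAoAAAAQAAAAEAAAAABAAEAAAAAAAACAAATCwAAEwsAAAIAAAAAAAAA////AAAAAAAAAAAAAAAAAAAAAAAAAAAAAAAAAAAAAAAAAAAAAAAAAAAAAAAAAAAAAAAAAAAAAAAAAAAAAAAAAAAAAAAAAAAAAAAAAAAAAAAAAAAAAAAAAAAAAAAAAAAAAAAAAAAAAAAAAAAAAAAAAAAAAAAAAAAAAAAAAAAAAAAAAAAAAAAAAAAAAAAAAAAAAAAAAAAAAAAAAAAAAAAAAAAAAAAAAAAAAAAAAAAAAAAAAAAAAAAAAAAAAAAAAAAAAAAAAAAAAAAAAAAAAGAAAAAAAAAAcAAAAAAAAADgAAAAAAAAAYAAAAAAAAADgAAAAAAAAAcAAAAAAAAADgAAAAAAAAAMAAAAAAAAABwAAAAAAAAAHgAAAAAAAAA4AAAAAAAAAPAAAAAAAAAD4AAAAAAAAAfwAAAAAAAAA/AAAAAAAAAD+AAAAAABgAf4AAAAAB/gA/wAAAAAP+Af/gAAAAAP8D8fgAAAAAfwfx/AAAAAB/H/D4AAAAAP8/+PAAAAAA///88AAAAAH///z4AAAAAf////gAAAAD////+AAAAAf////4AAAAf/////gAAAD/////8AAAAf/////wAAAH//////gQAAf//////wAAD///////AAAP//AAf/8AAAf/4AAA/wAAB/HgAAAfgAAPwAAAAA/AAA+AAAAAB+AAD4AAAAAD6AAA=="/>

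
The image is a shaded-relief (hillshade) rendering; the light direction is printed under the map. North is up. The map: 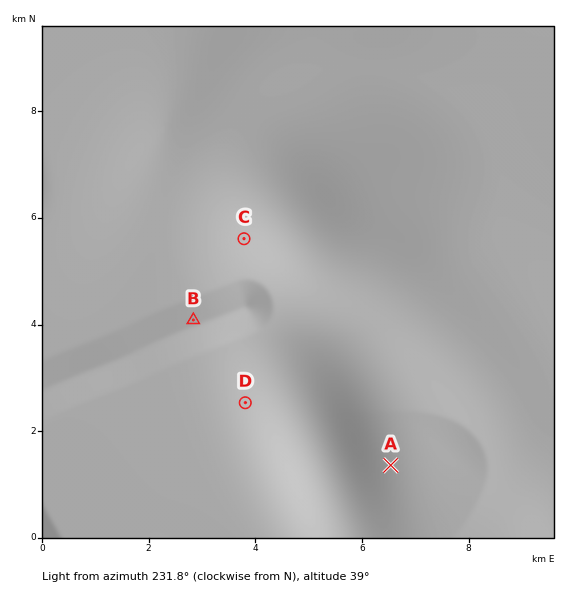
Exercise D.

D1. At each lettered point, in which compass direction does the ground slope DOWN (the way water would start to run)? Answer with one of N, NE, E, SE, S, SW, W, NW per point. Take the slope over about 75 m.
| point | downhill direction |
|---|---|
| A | NE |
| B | NW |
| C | W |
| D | W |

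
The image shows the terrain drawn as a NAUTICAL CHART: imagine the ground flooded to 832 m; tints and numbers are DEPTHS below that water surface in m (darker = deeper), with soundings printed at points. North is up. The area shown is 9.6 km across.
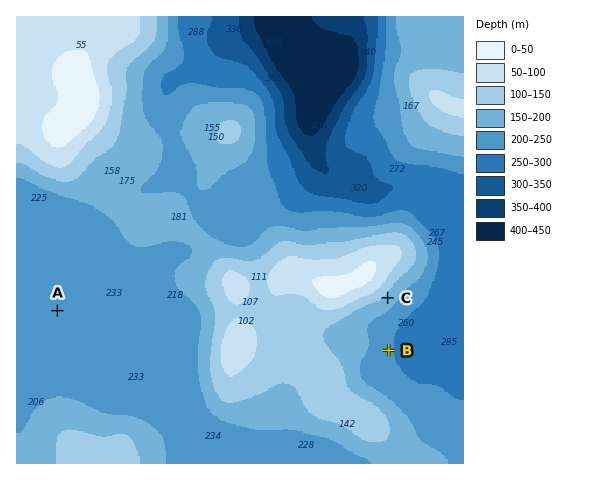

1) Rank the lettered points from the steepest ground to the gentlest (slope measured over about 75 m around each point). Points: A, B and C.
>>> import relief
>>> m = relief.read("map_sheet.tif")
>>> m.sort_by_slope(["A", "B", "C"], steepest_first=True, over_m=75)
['C', 'B', 'A']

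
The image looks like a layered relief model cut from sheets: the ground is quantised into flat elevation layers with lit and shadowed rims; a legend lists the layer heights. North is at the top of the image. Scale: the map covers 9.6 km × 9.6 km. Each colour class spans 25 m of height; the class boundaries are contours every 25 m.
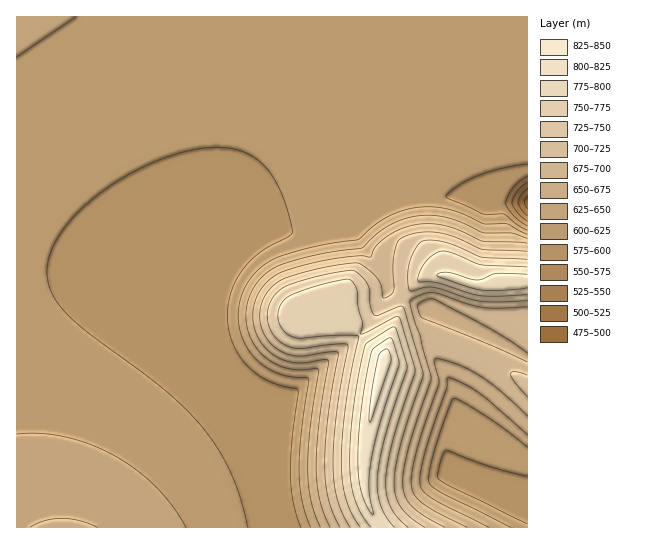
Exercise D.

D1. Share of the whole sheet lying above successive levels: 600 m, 78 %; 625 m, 30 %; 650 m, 22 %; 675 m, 18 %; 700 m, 13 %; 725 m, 10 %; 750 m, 7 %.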